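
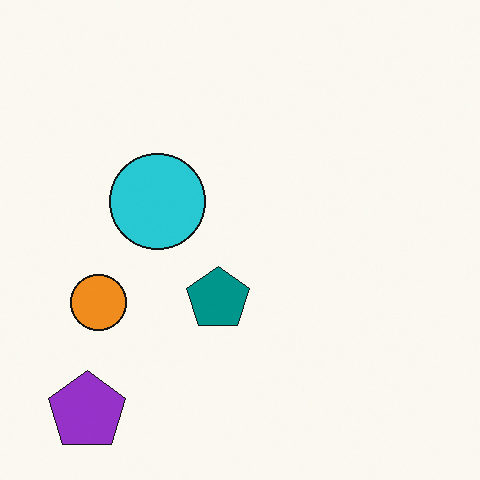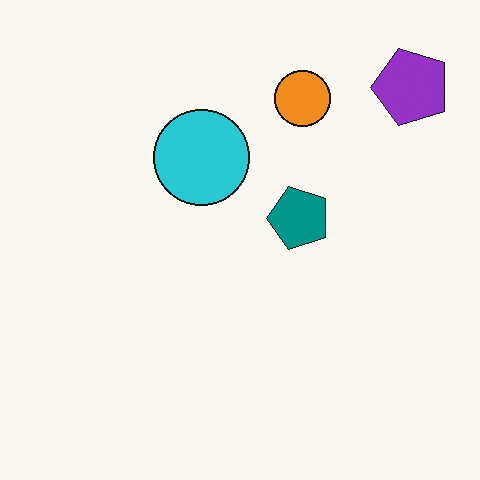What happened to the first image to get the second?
Transposed (reflected across the top-left ↔ bottom-right diagonal).

Shapes have swapped their row and column positions — what was in the top-right is now in the bottom-left — a diagonal reflection.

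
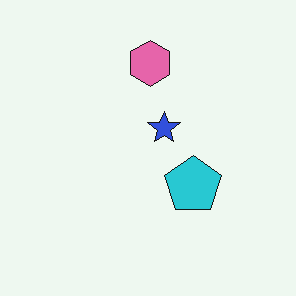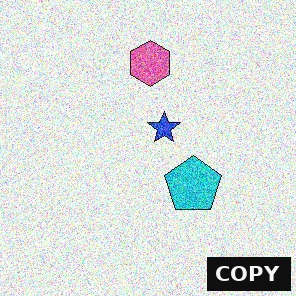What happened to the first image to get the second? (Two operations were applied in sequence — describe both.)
Degraded with strong gaussian noise, then watermarked with the text "COPY" in the lower-right corner.

Random speckle covers the whole image, including the flat background. A dark label reading "COPY" appears in the lower-right corner.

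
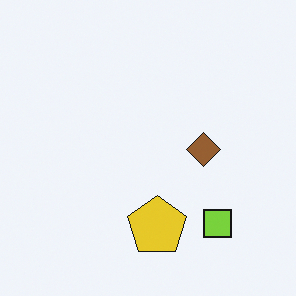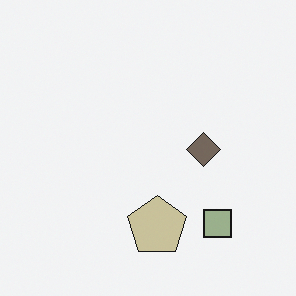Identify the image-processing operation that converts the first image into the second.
The second image is the first made much more muted (saturation change).

All colors are more muted and greyish — a global saturation change.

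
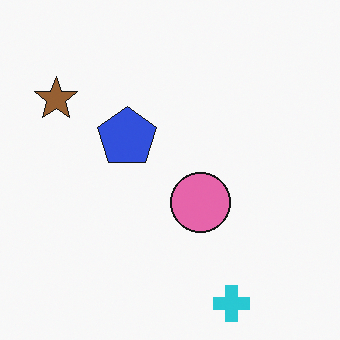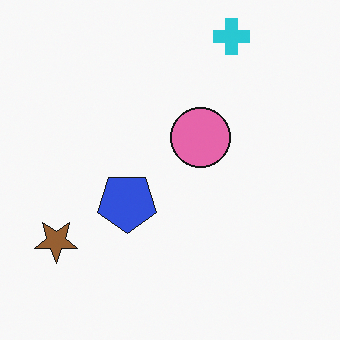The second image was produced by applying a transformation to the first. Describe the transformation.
Flipped vertically (top ↔ bottom).

The cyan cross is in the bottom-right of the first image and the top-right of the second — shapes on opposite sides of the horizontal midline have swapped in a mirror flip.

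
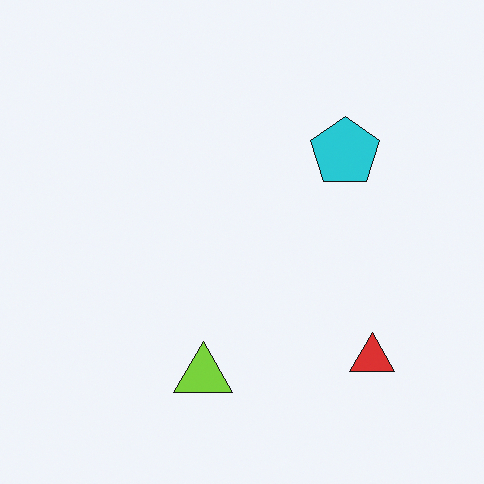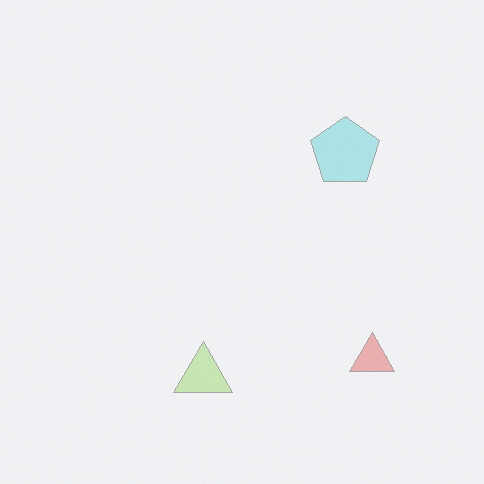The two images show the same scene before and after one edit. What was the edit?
It was washed out (contrast reduced).

Tones are pushed toward mid-grey across the whole image — a global contrast change.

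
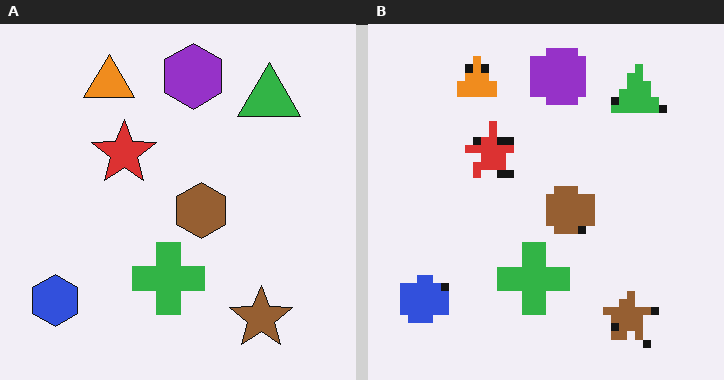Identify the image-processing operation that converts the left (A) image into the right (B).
The right (B) image is the left (A) pixelated into visible square blocks.

Shapes are reduced to large square blocks; fine edges and outlines are lost — a downscale-then-upscale (mosaic) effect.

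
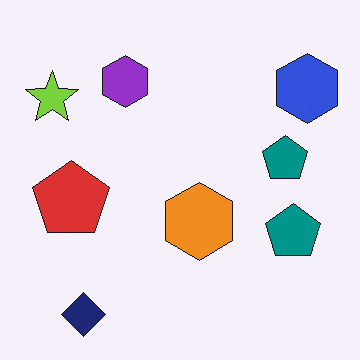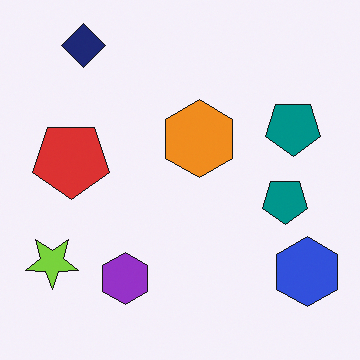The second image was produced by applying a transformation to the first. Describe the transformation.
The transformation is: flipped vertically (top ↔ bottom).

The navy diamond is in the bottom-left of the first image and the top-left of the second — shapes on opposite sides of the horizontal midline have swapped in a mirror flip.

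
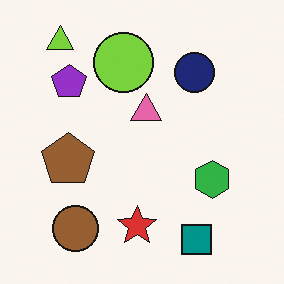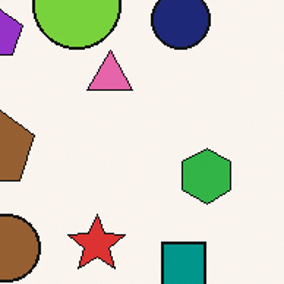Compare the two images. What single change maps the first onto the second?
It was cropped to a modestly smaller region and rescaled.

The visible shapes are larger and the field of view is narrower; shapes near the original edges may be partly or wholly outside the frame — a crop-and-rescale.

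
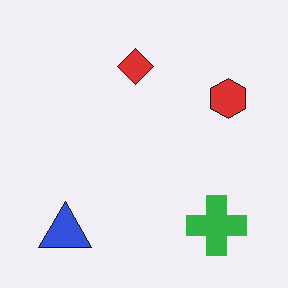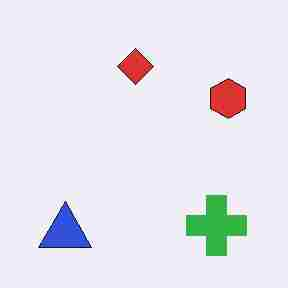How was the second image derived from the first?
The transformation is: degraded with heavy JPEG compression.

Blocky 8×8 compression artifacts appear around shape edges and the flat background shows ringing — characteristic JPEG degradation.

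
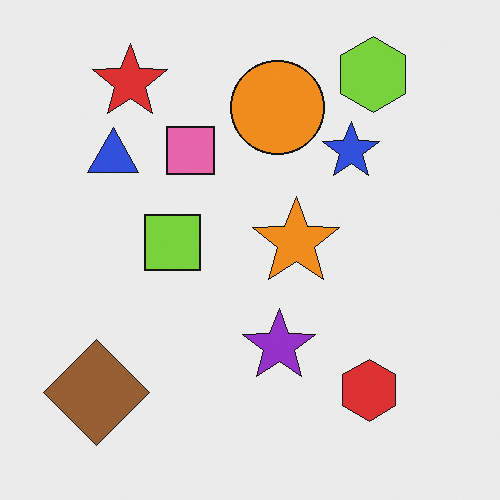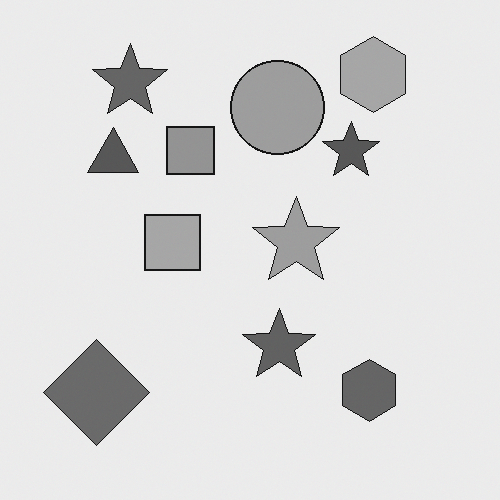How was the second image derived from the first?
Converted to grayscale.

All color is removed — every shape is now a shade of grey.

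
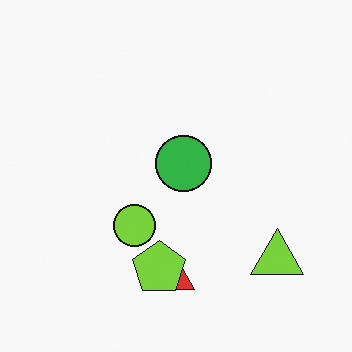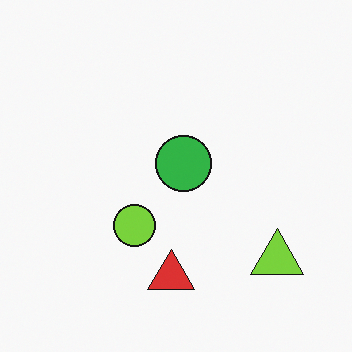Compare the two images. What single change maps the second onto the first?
This is the original image overlaid with an additional lime pentagon.

A lime pentagon appears in the first image that is absent from the second.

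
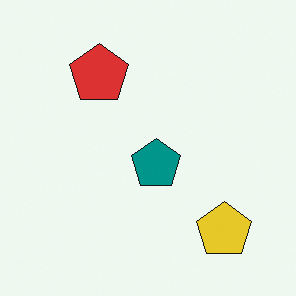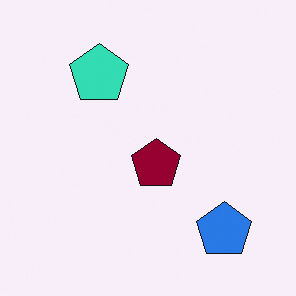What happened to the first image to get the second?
The image was hue-shifted by a large amount.

Every shape's color has rotated by the same amount around the hue wheel — a uniform hue shift.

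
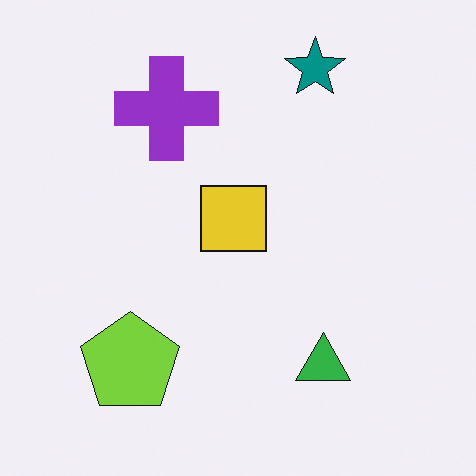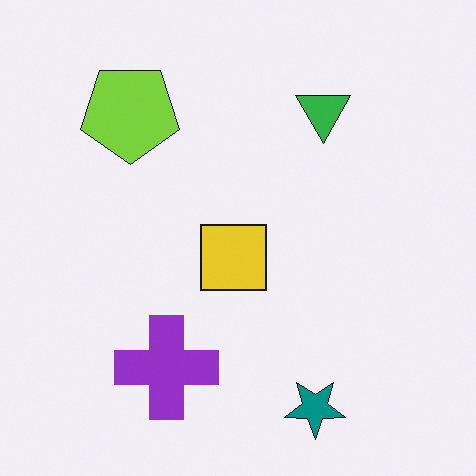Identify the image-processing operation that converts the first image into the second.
The second image is the first flipped vertically (top ↔ bottom).

The teal star is in the top of the first image and the bottom of the second — shapes on opposite sides of the horizontal midline have swapped in a mirror flip.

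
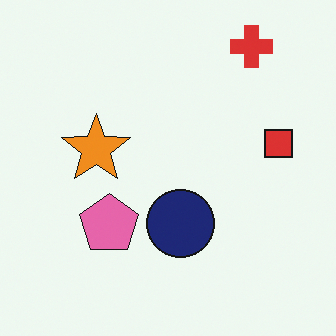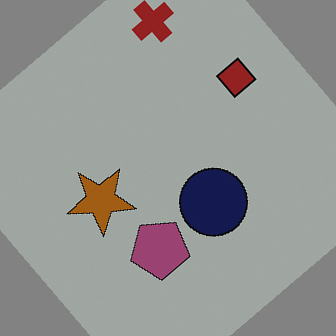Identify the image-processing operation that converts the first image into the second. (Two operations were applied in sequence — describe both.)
The transformation is: substantially darkened, then rotated counter-clockwise by a large amount — several tens of degrees.

Every pixel — background and shapes alike — is uniformly darkened. Every shape is tilted by the same angle and the image corners show triangular fill wedges — a whole-image rotation by a non-right angle.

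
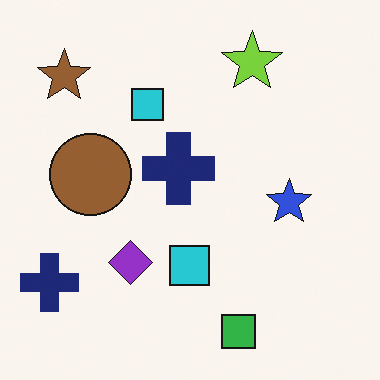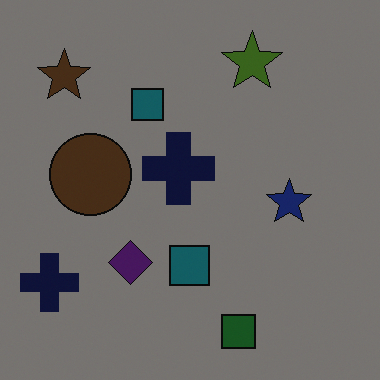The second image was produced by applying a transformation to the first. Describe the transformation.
The second image is the first substantially darkened.

Every pixel — background and shapes alike — is uniformly darkened.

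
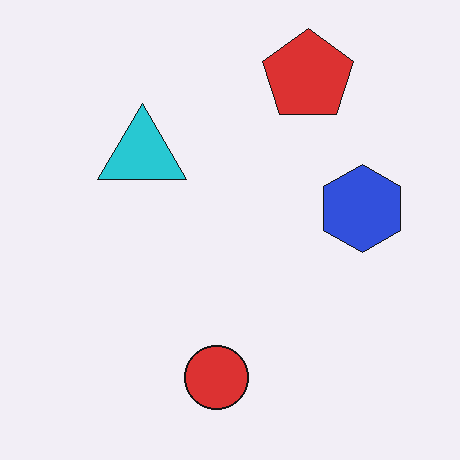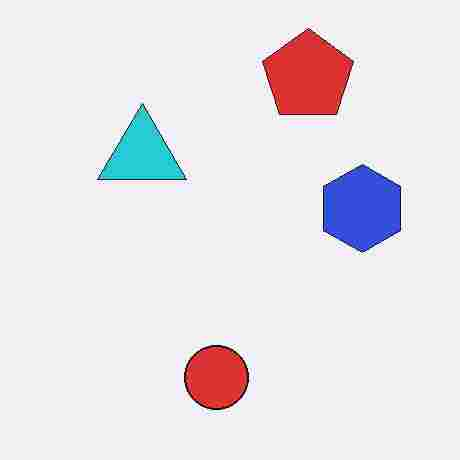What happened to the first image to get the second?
Heavily JPEG-compressed with obvious blocking artifacts.

Blocky 8×8 compression artifacts appear around shape edges and the flat background shows ringing — characteristic JPEG degradation.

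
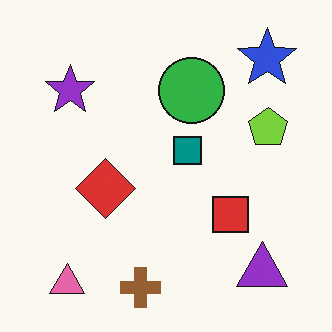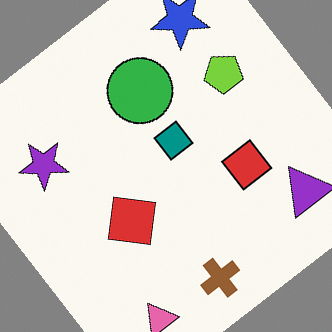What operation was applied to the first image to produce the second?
It was rotated counter-clockwise by a large amount — several tens of degrees.

Every shape is tilted by the same angle and the image corners show triangular fill wedges — a whole-image rotation by a non-right angle.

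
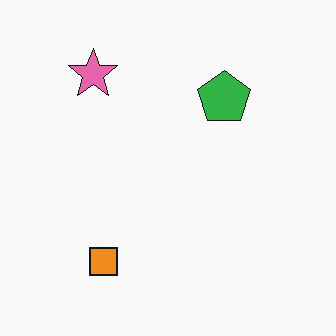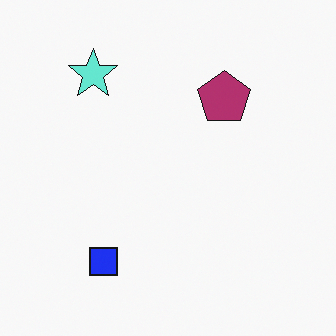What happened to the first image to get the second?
This is the original image hue-shifted through roughly half the color wheel.

Every shape's color has rotated by the same amount around the hue wheel — a uniform hue shift.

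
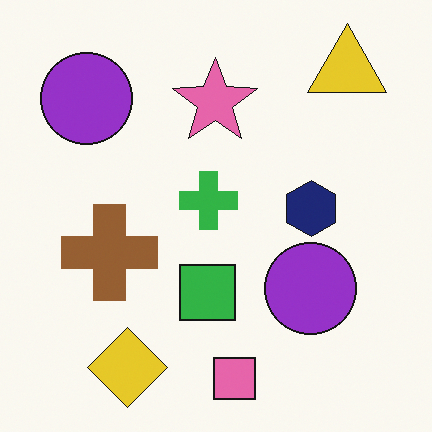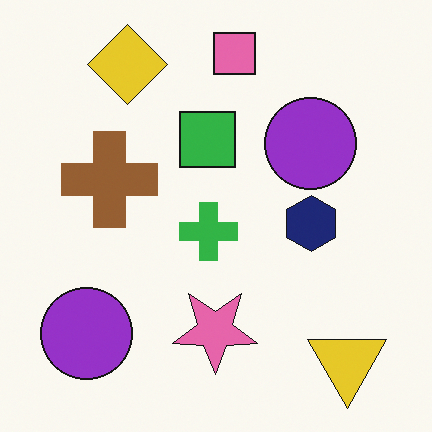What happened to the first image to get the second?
Flipped vertically (top ↔ bottom).

The pink square is in the bottom of the first image and the top of the second — shapes on opposite sides of the horizontal midline have swapped in a mirror flip.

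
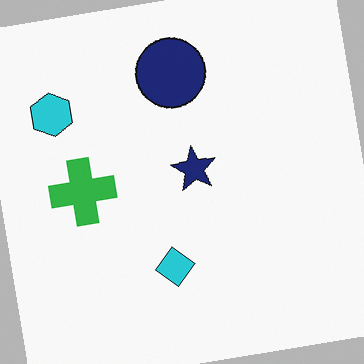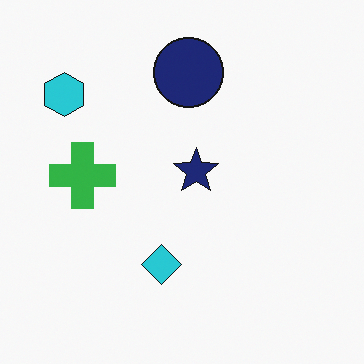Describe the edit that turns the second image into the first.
The transformation is: rotated counter-clockwise by a small amount.

Every shape is tilted by the same angle and the image corners show triangular fill wedges — a whole-image rotation by a non-right angle.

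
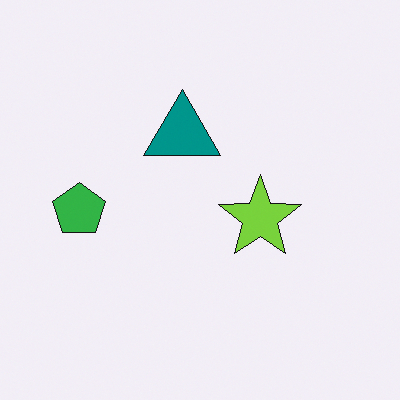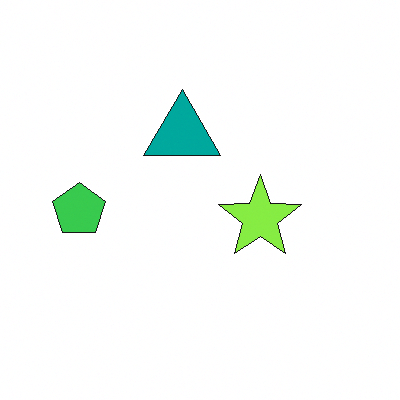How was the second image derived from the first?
The transformation is: brightened a little.

Every pixel — background and shapes alike — is uniformly brightened.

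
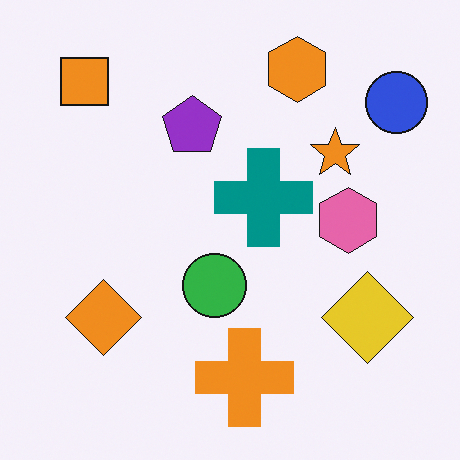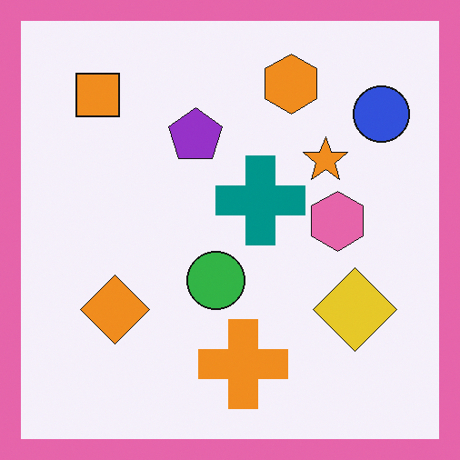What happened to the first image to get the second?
It was framed with a pink border.

A solid pink frame runs around the edge of the second image, with the content slightly shrunk inside it.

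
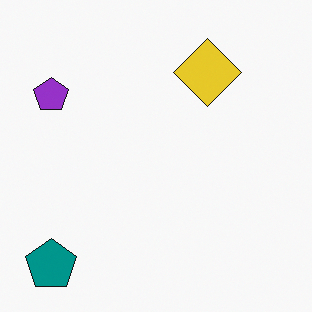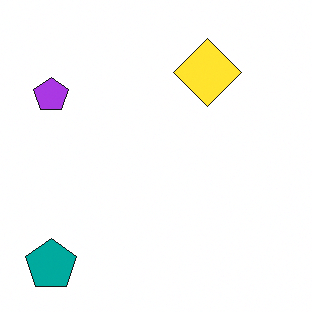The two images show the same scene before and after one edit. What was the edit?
The transformation is: slightly brightened.

Every pixel — background and shapes alike — is uniformly brightened.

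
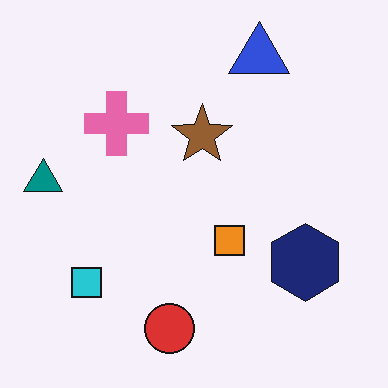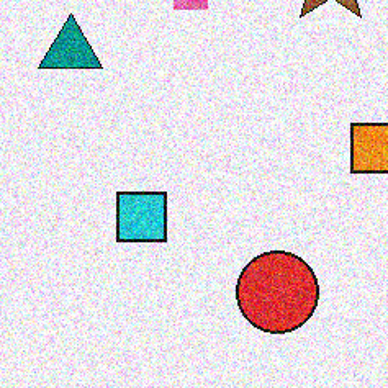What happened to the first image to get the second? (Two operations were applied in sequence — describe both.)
Degraded with heavy additive noise, then cropped tightly and scaled back up.

Random speckle covers the whole image, including the flat background. The visible shapes are larger and the field of view is narrower; shapes near the original edges may be partly or wholly outside the frame — a crop-and-rescale.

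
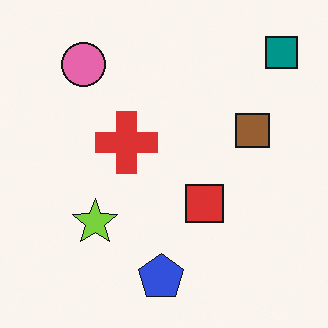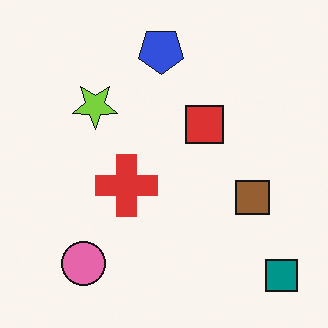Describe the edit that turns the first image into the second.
The second image is the first flipped vertically (top ↔ bottom).

The blue pentagon is in the bottom of the first image and the top of the second — shapes on opposite sides of the horizontal midline have swapped in a mirror flip.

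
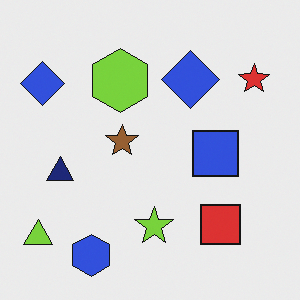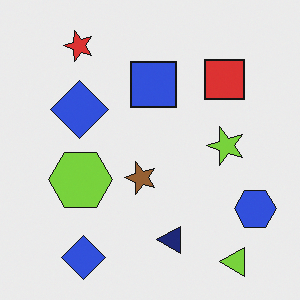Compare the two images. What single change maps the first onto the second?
It was rotated 90° counter-clockwise.

The lime triangle sits in the bottom-left of the first image and the bottom-right of the second — consistent with a whole-image 90° counter-clockwise rotation.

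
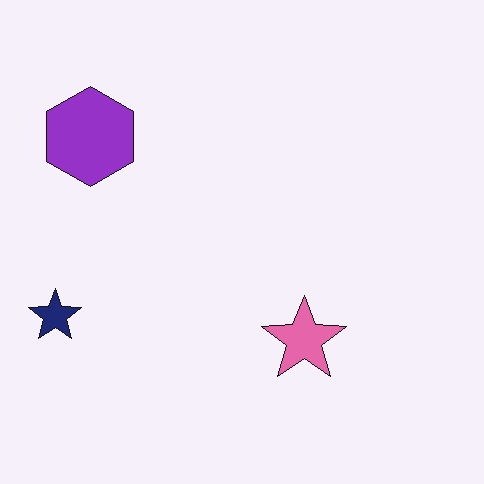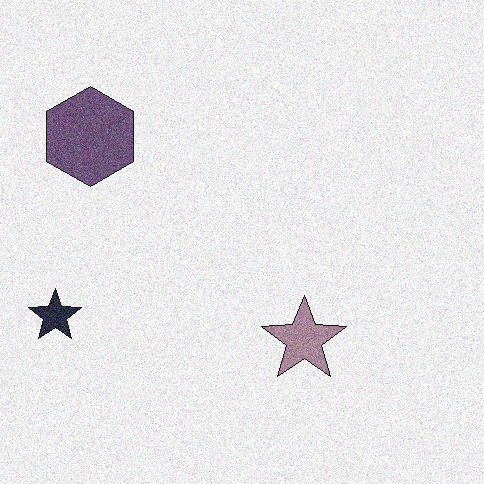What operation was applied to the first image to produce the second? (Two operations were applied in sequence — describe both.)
The image was degraded with visible gaussian noise, then made much more muted (saturation change).

Random speckle covers the whole image, including the flat background. All colors are more muted and greyish — a global saturation change.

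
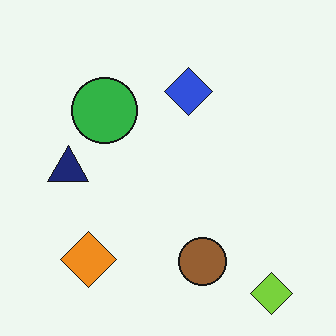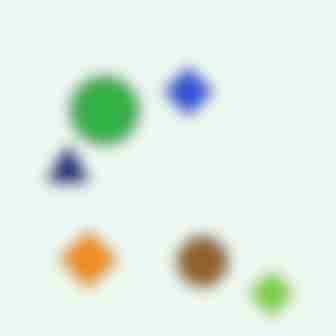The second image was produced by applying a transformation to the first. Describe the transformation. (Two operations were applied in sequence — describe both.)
The transformation is: heavily blurred, then degraded with heavy JPEG compression.

Shape edges and outlines are uniformly softened across the whole image. Blocky 8×8 compression artifacts appear around shape edges and the flat background shows ringing — characteristic JPEG degradation.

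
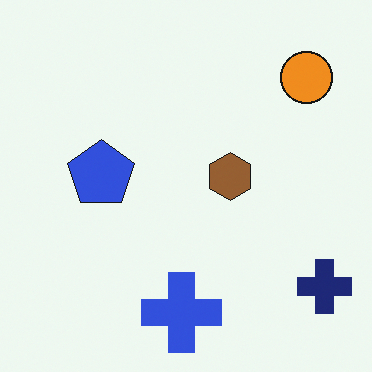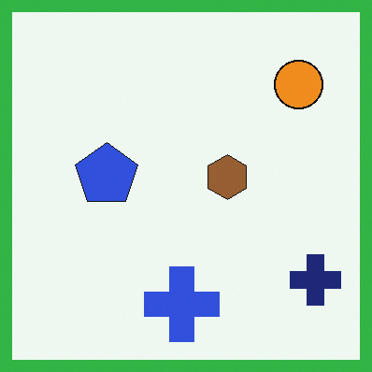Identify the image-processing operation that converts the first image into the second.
The transformation is: framed with a green border.

A solid green frame runs around the edge of the second image, with the content slightly shrunk inside it.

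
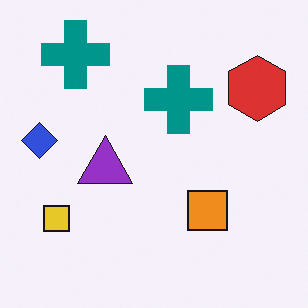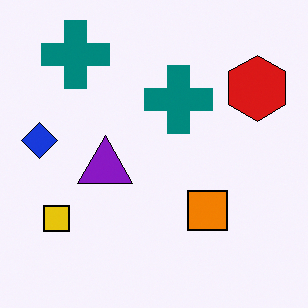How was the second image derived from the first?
The second image is the first given slightly increased contrast.

Tones are pushed away from mid-grey across the whole image — a global contrast change.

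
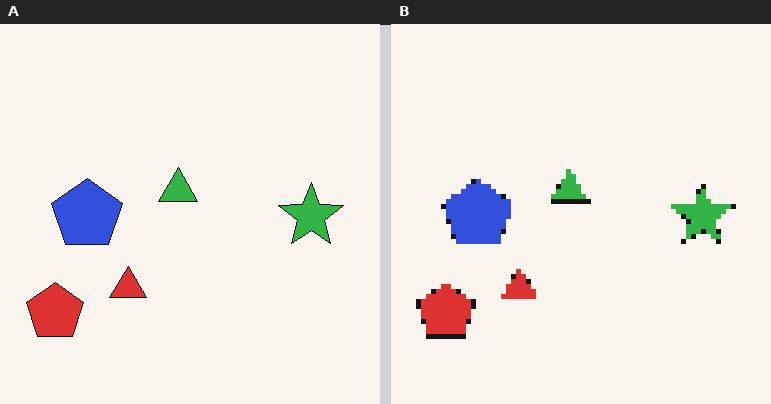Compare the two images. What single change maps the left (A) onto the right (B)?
This is the original image lightly pixelated (a mild mosaic effect).

Shapes are reduced to large square blocks; fine edges and outlines are lost — a downscale-then-upscale (mosaic) effect.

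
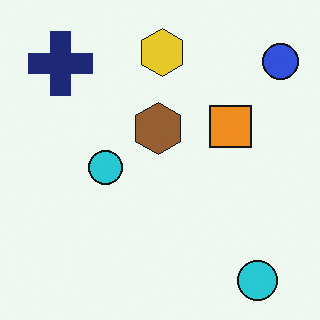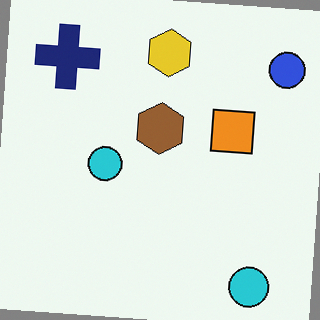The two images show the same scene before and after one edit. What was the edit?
Rotated clockwise by a small amount.

Every shape is tilted by the same angle and the image corners show triangular fill wedges — a whole-image rotation by a non-right angle.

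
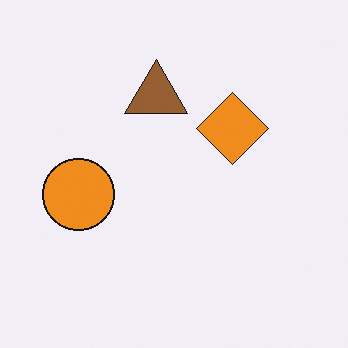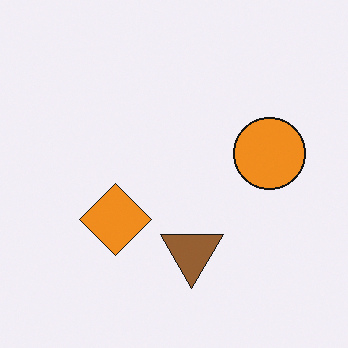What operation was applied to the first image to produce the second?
The image was rotated 180°.

The orange circle sits in the left of the first image and the right of the second — consistent with a whole-image 180° rotation.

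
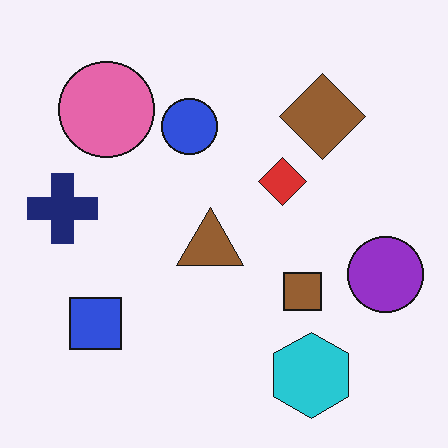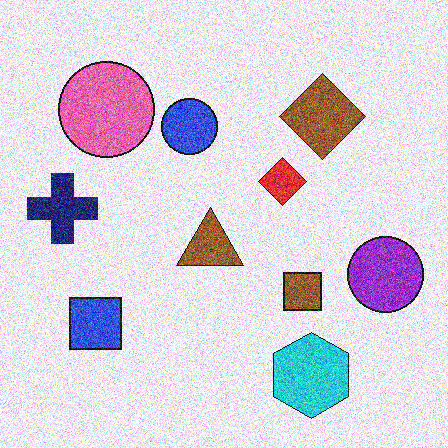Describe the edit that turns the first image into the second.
Degraded with heavy additive noise.

Random speckle covers the whole image, including the flat background.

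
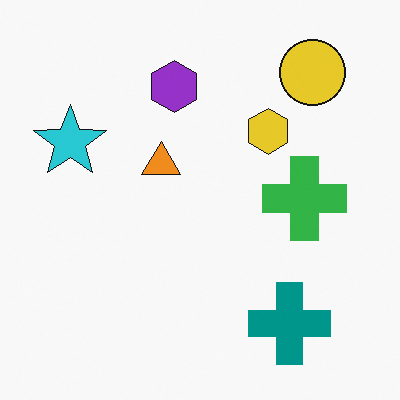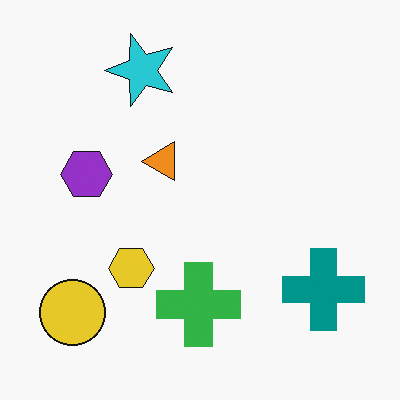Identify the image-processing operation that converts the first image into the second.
The image was transposed (reflected across the top-left ↔ bottom-right diagonal).

Shapes have swapped their row and column positions — what was in the top-right is now in the bottom-left — a diagonal reflection.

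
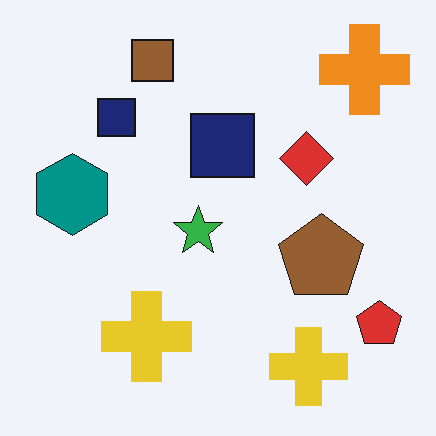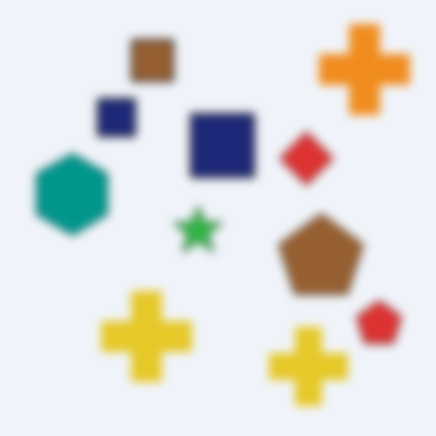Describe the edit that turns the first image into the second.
Moderately blurred.

Shape edges and outlines are uniformly softened across the whole image.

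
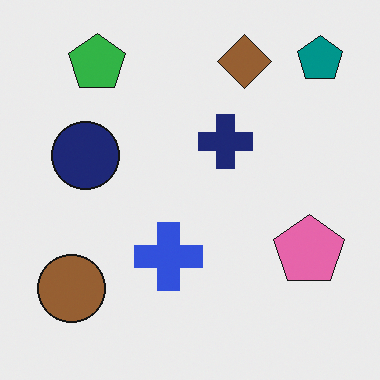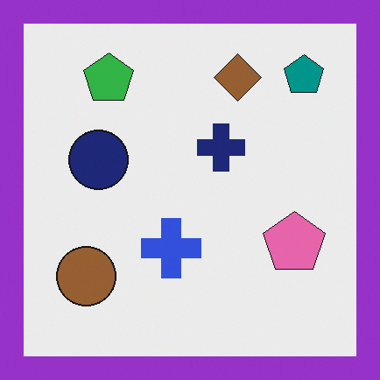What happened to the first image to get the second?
The transformation is: framed with a purple border.

A solid purple frame runs around the edge of the second image, with the content slightly shrunk inside it.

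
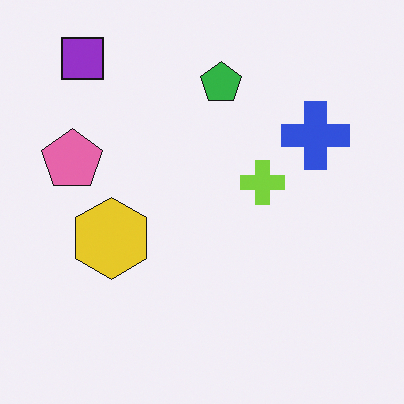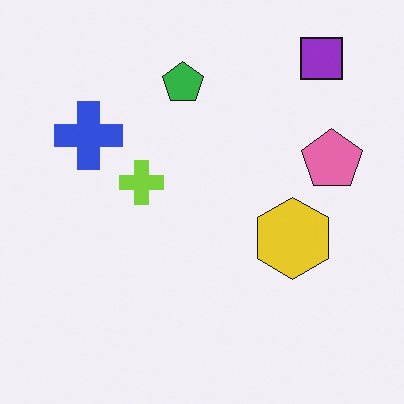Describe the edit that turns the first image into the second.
It was flipped horizontally (left ↔ right).

The pink pentagon is in the left of the first image and the right of the second — shapes on opposite sides of the vertical midline have swapped in a mirror flip.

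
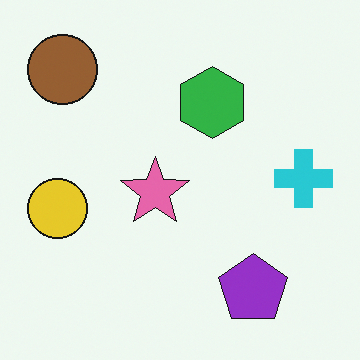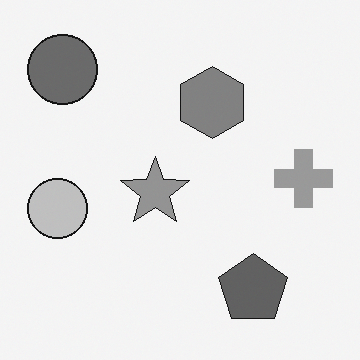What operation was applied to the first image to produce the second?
Converted to grayscale.

All color is removed — every shape is now a shade of grey.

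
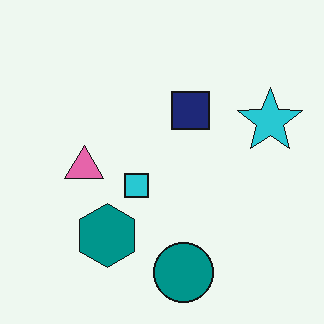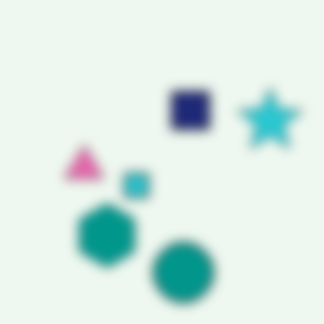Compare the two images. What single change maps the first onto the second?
Strongly gaussian-blurred.

Shape edges and outlines are uniformly softened across the whole image.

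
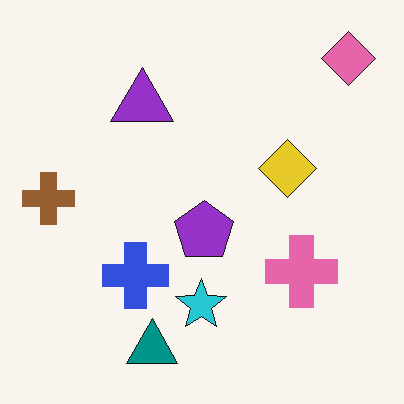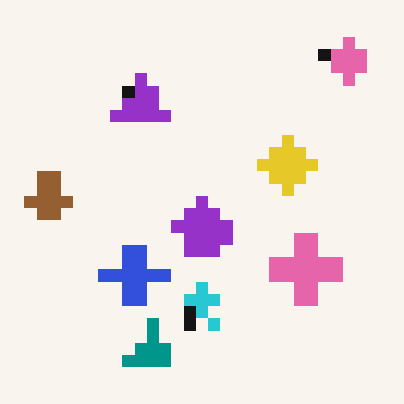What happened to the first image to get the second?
Heavily pixelated into large blocks.

Shapes are reduced to large square blocks; fine edges and outlines are lost — a downscale-then-upscale (mosaic) effect.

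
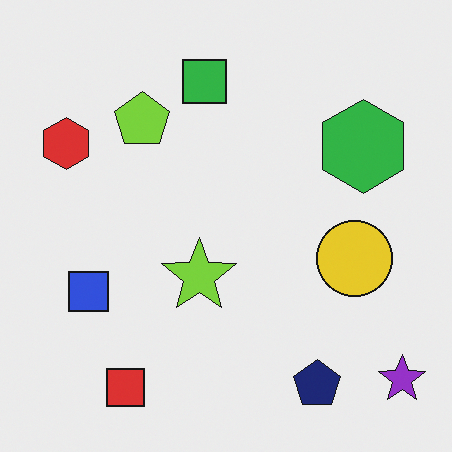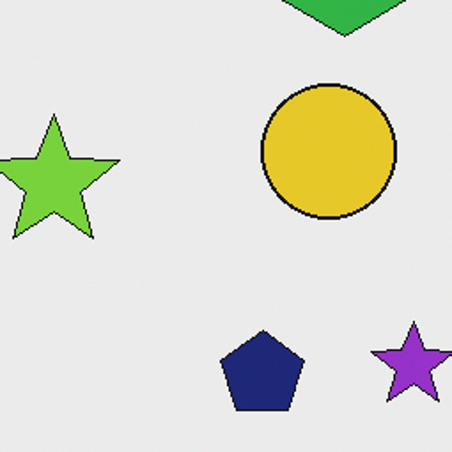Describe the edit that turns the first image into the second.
The second image is the first cropped tightly and scaled back up.

The visible shapes are larger and the field of view is narrower; shapes near the original edges may be partly or wholly outside the frame — a crop-and-rescale.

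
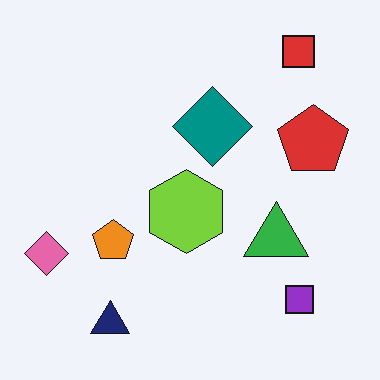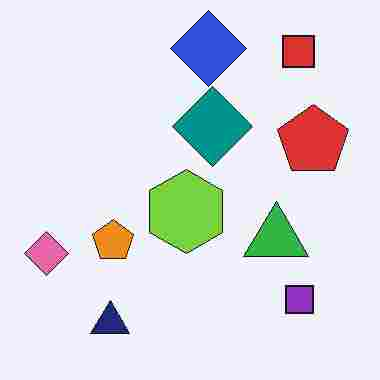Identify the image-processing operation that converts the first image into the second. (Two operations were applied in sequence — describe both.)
This is the original image heavily JPEG-compressed with obvious blocking artifacts, then overlaid with an additional blue diamond.

Blocky 8×8 compression artifacts appear around shape edges and the flat background shows ringing — characteristic JPEG degradation. A blue diamond appears in the second image that is absent from the first.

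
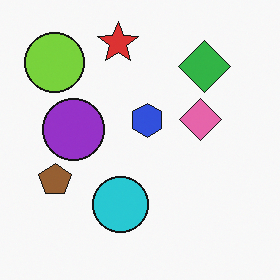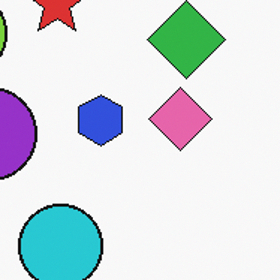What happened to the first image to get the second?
The second image is the first cropped to a modestly smaller region and rescaled.

The visible shapes are larger and the field of view is narrower; shapes near the original edges may be partly or wholly outside the frame — a crop-and-rescale.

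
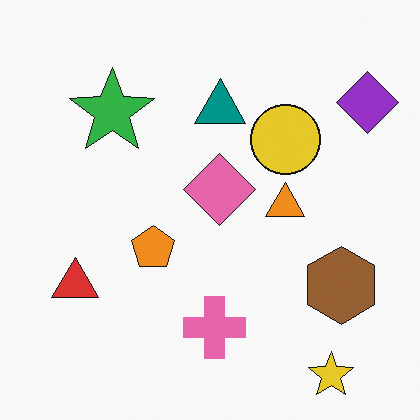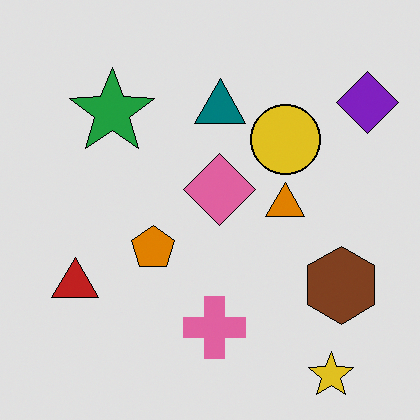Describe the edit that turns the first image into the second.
The transformation is: posterized to a reduced palette.

Each flat color has snapped to a coarser quantized level — most visibly, the near-white background has dropped to a flat grey.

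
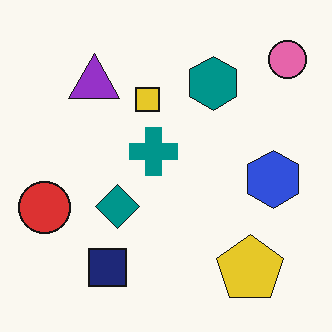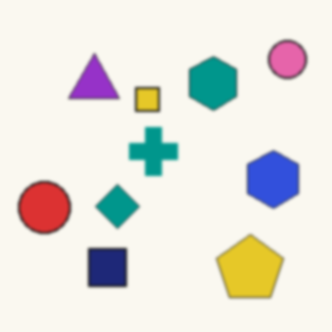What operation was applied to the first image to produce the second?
This is the original image given a subtle gaussian blur.

Shape edges and outlines are uniformly softened across the whole image.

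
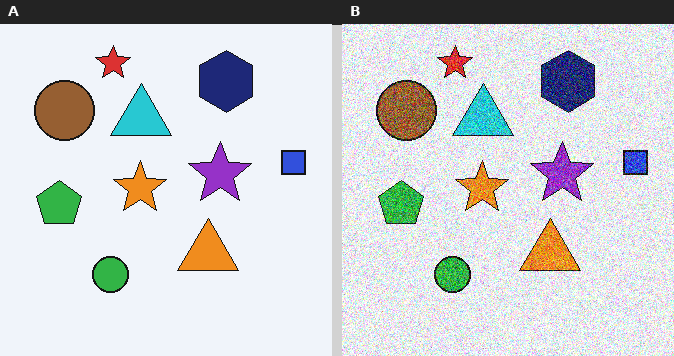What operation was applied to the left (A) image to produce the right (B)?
The right (B) image is the left (A) degraded with a thick layer of grain.

Random speckle covers the whole image, including the flat background.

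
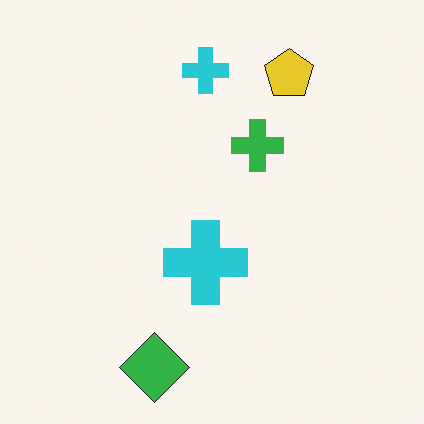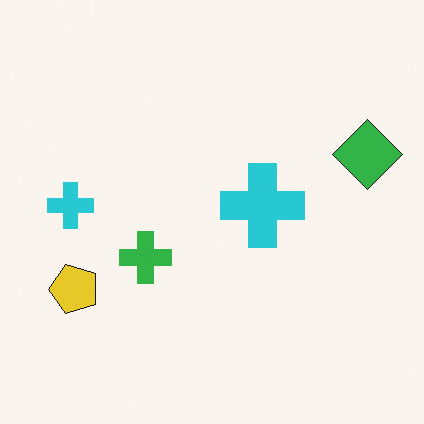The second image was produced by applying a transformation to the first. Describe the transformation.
The second image is the first transposed (reflected across the top-left ↔ bottom-right diagonal).

Shapes have swapped their row and column positions — what was in the top-right is now in the bottom-left — a diagonal reflection.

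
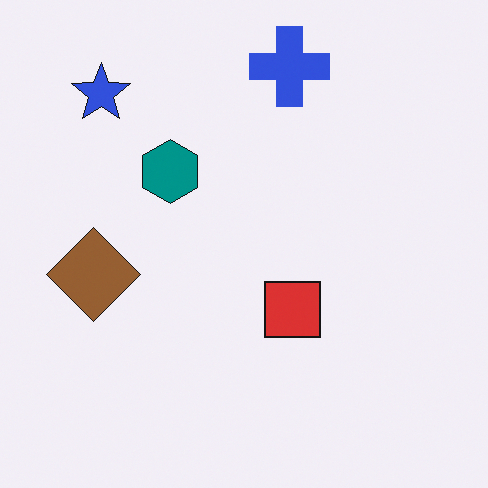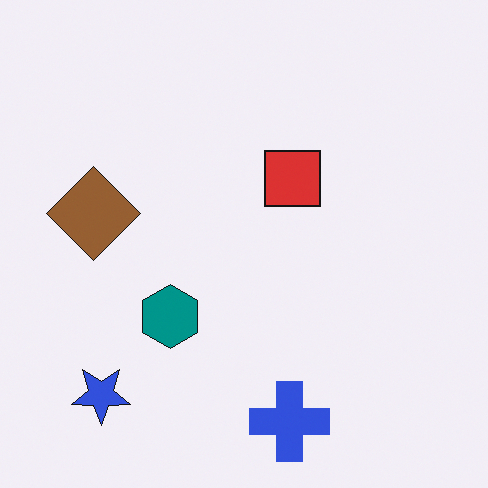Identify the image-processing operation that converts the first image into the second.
This is the original image flipped vertically (top ↔ bottom).

The blue cross is in the top of the first image and the bottom of the second — shapes on opposite sides of the horizontal midline have swapped in a mirror flip.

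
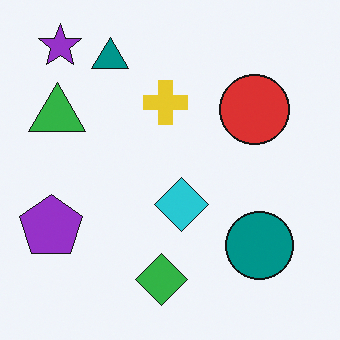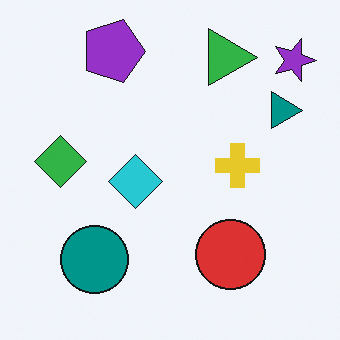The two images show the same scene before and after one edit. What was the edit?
The transformation is: rotated 90° clockwise.

The purple star sits in the top-left of the first image and the top-right of the second — consistent with a whole-image 90° clockwise rotation.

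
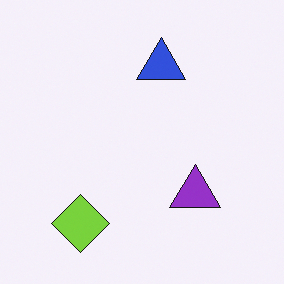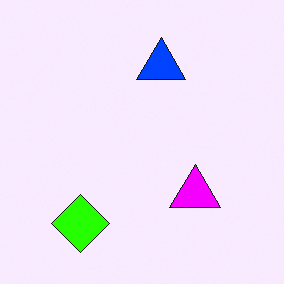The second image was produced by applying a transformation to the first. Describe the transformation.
The second image is the first made much more vivid (saturation change).

All colors are more vivid — a global saturation change.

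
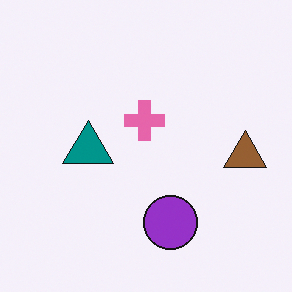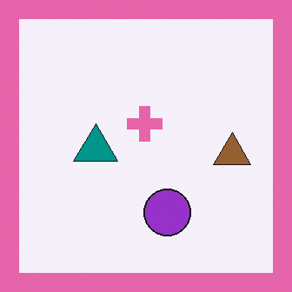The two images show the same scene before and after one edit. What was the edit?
Framed with a pink border.

A solid pink frame runs around the edge of the second image, with the content slightly shrunk inside it.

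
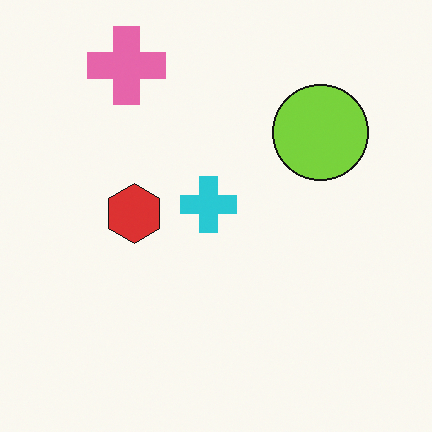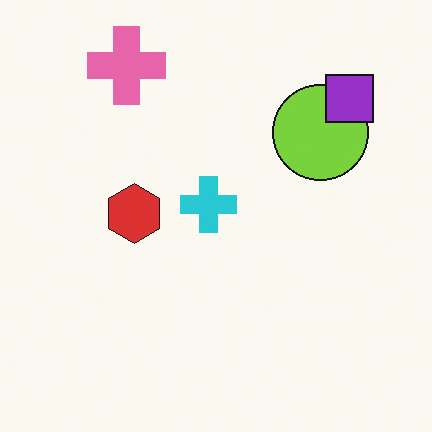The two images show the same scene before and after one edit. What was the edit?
The second image is the first overlaid with an additional purple square.

A purple square appears in the second image that is absent from the first.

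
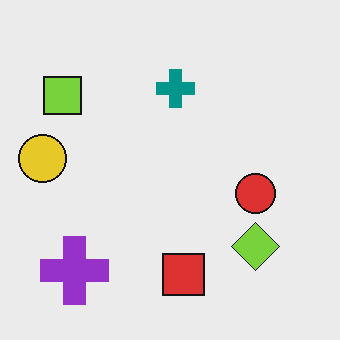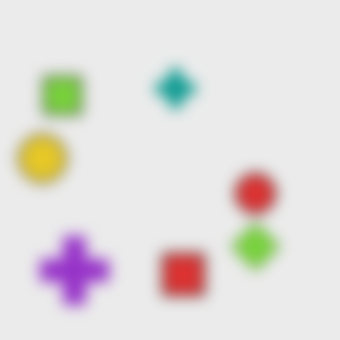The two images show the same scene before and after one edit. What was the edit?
This is the original image strongly gaussian-blurred.

Shape edges and outlines are uniformly softened across the whole image.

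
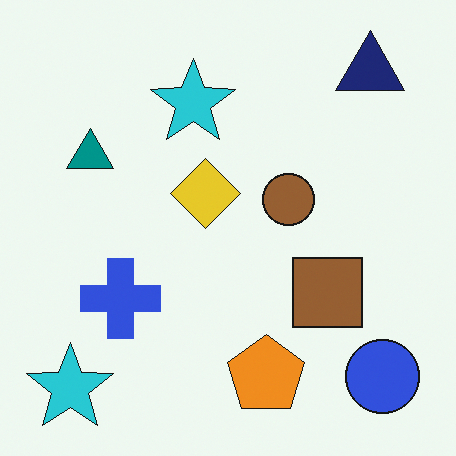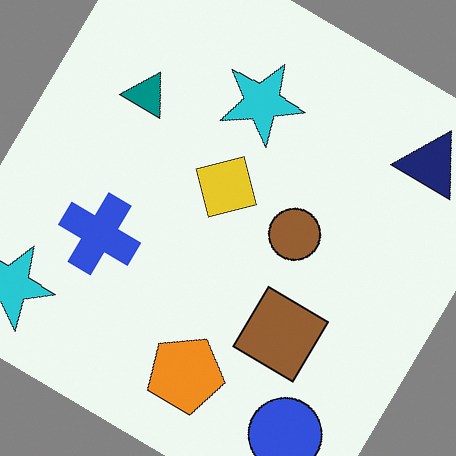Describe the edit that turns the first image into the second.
The second image is the first rotated clockwise by a large amount — several tens of degrees.

Every shape is tilted by the same angle and the image corners show triangular fill wedges — a whole-image rotation by a non-right angle.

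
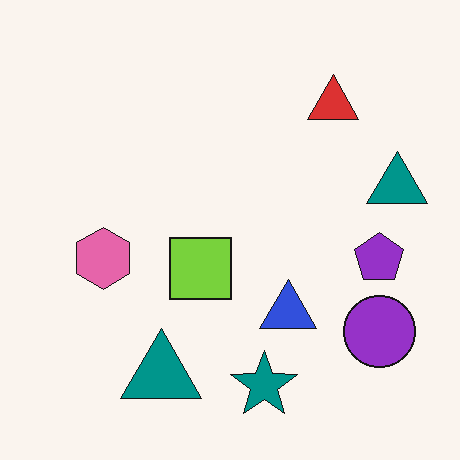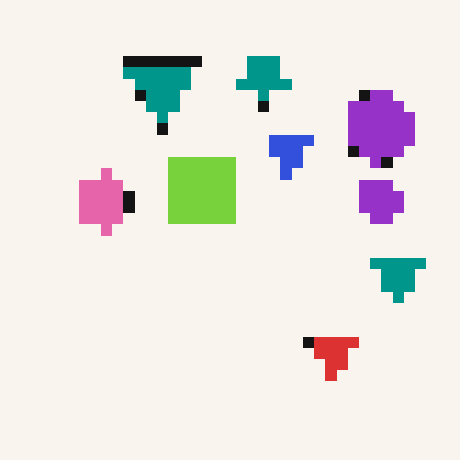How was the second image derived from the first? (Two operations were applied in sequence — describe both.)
It was flipped vertically (top ↔ bottom), then heavily pixelated into large blocks.

The teal star is in the bottom of the first image and the top of the second — shapes on opposite sides of the horizontal midline have swapped in a mirror flip. Shapes are reduced to large square blocks; fine edges and outlines are lost — a downscale-then-upscale (mosaic) effect.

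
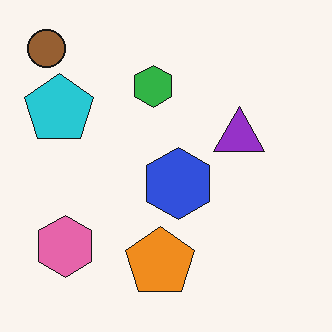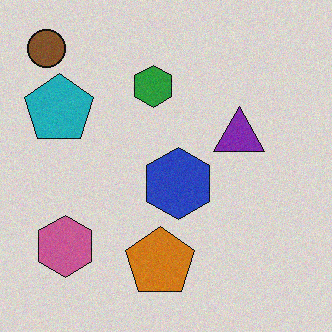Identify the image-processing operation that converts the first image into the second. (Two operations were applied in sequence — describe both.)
Darkened a little, then degraded with a light layer of grain.

Every pixel — background and shapes alike — is uniformly darkened. Random speckle covers the whole image, including the flat background.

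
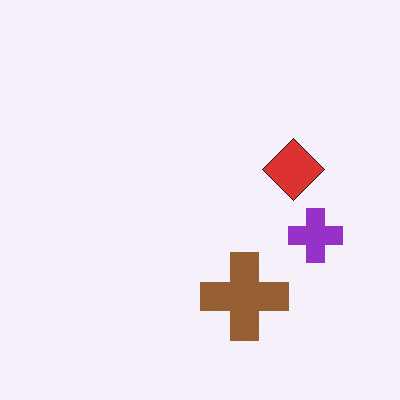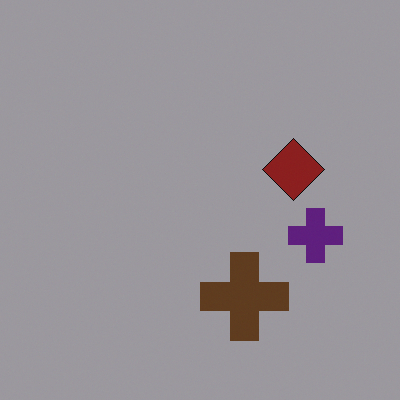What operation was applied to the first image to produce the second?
The transformation is: substantially darkened.

Every pixel — background and shapes alike — is uniformly darkened.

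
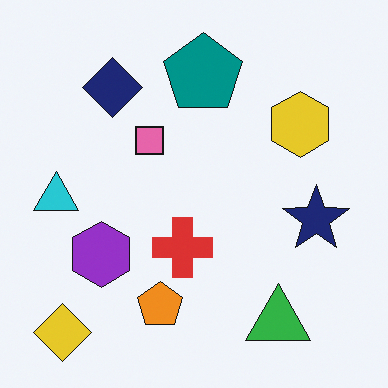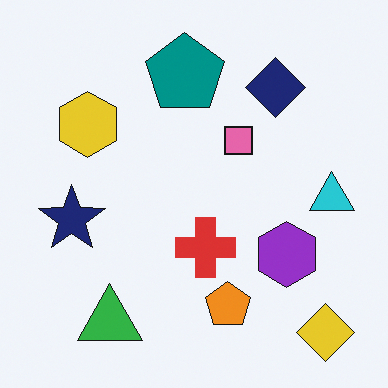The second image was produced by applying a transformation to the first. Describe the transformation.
It was flipped horizontally (left ↔ right).

The cyan triangle is in the left of the first image and the right of the second — shapes on opposite sides of the vertical midline have swapped in a mirror flip.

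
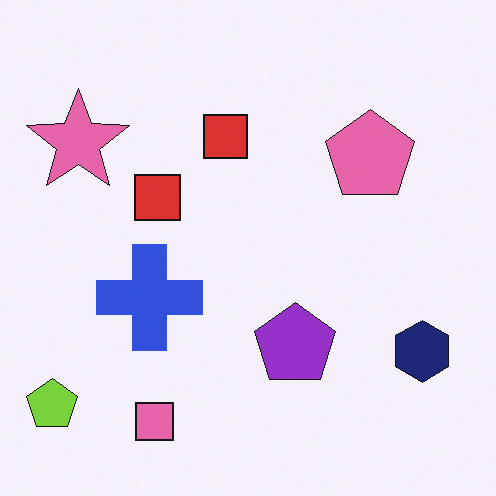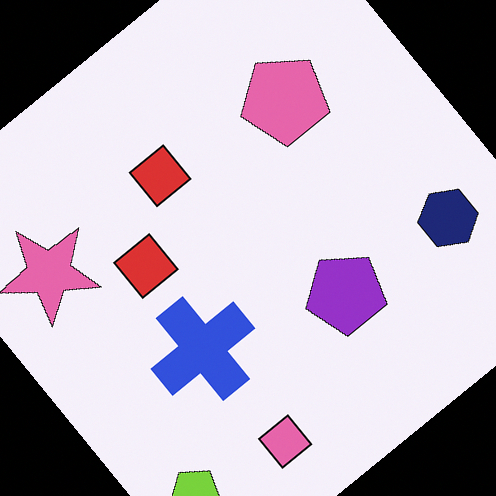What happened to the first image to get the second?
It was rotated counter-clockwise by a large amount — several tens of degrees.

Every shape is tilted by the same angle and the image corners show triangular fill wedges — a whole-image rotation by a non-right angle.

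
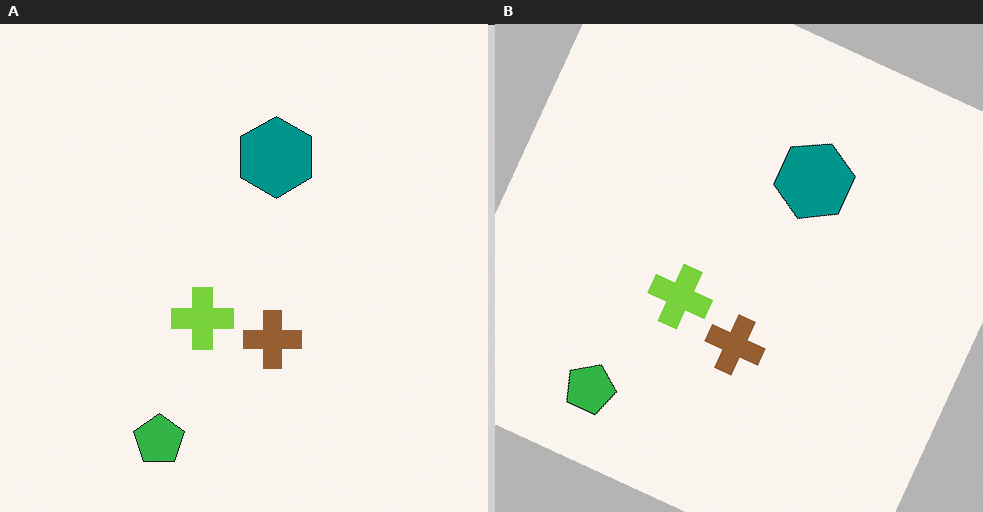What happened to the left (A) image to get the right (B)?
Rotated clockwise by a moderate amount.

Every shape is tilted by the same angle and the image corners show triangular fill wedges — a whole-image rotation by a non-right angle.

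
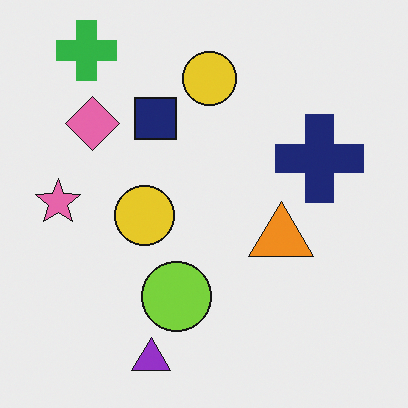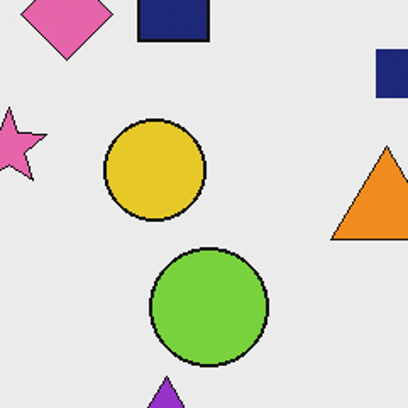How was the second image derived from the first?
Cropped tightly and scaled back up.

The visible shapes are larger and the field of view is narrower; shapes near the original edges may be partly or wholly outside the frame — a crop-and-rescale.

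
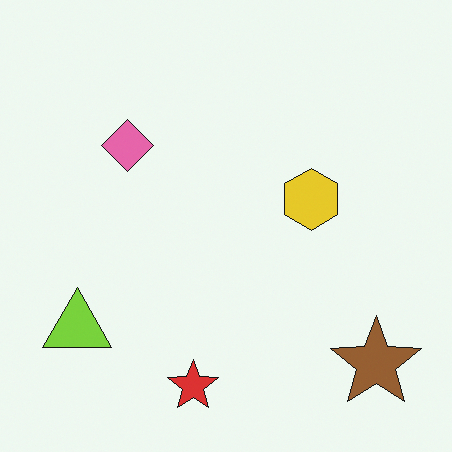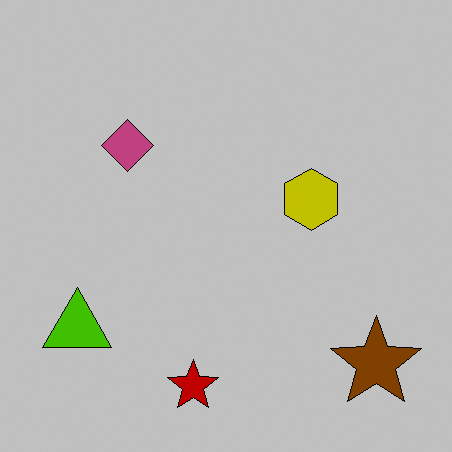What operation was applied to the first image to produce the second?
This is the original image aggressively posterized.

Each flat color has snapped to a coarser quantized level — most visibly, the near-white background has dropped to a flat grey.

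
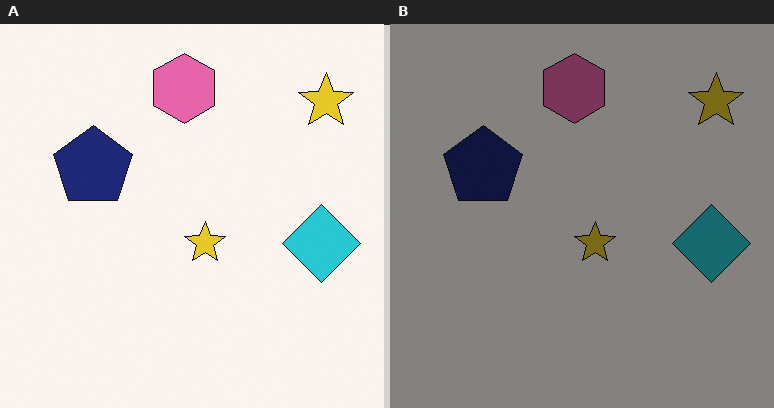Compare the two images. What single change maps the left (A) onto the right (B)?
This is the original image substantially darkened.

Every pixel — background and shapes alike — is uniformly darkened.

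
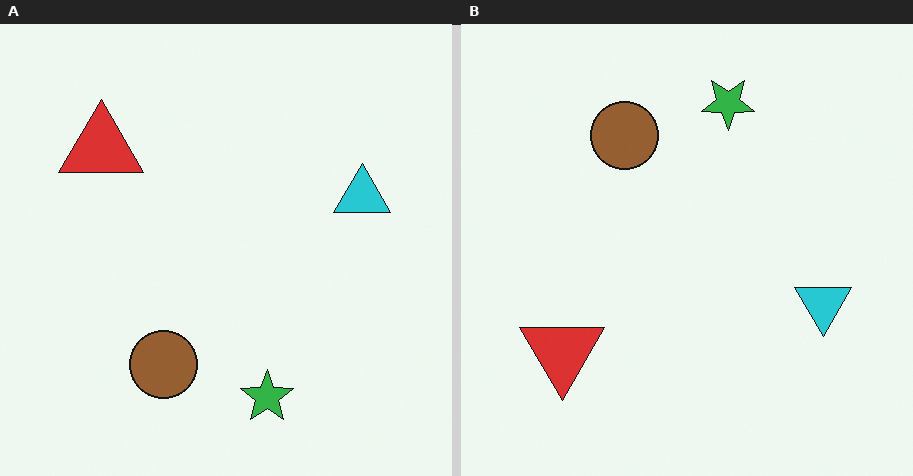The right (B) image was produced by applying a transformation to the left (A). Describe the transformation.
The image was flipped vertically (top ↔ bottom).

The green star is in the bottom of the left (A) image and the top of the right (B) — shapes on opposite sides of the horizontal midline have swapped in a mirror flip.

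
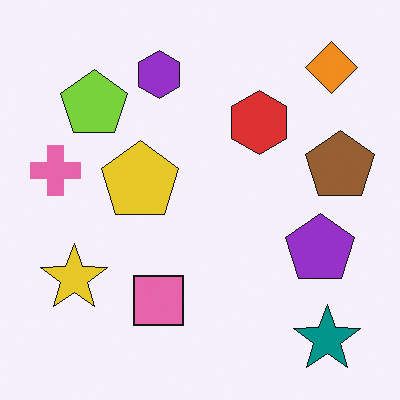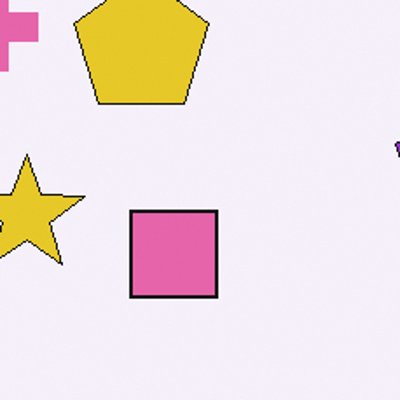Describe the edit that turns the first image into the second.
The second image is the first cropped to a noticeably smaller region and rescaled.

The visible shapes are larger and the field of view is narrower; shapes near the original edges may be partly or wholly outside the frame — a crop-and-rescale.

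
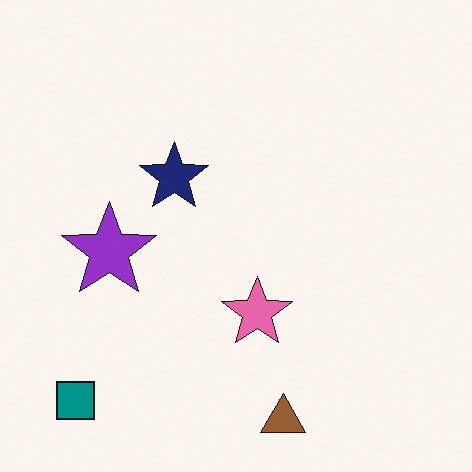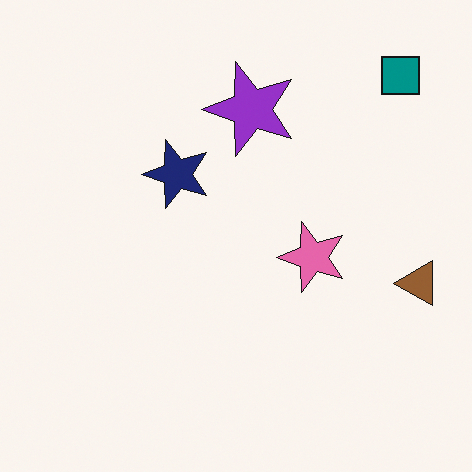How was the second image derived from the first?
It was transposed (reflected across the top-left ↔ bottom-right diagonal).

Shapes have swapped their row and column positions — what was in the top-right is now in the bottom-left — a diagonal reflection.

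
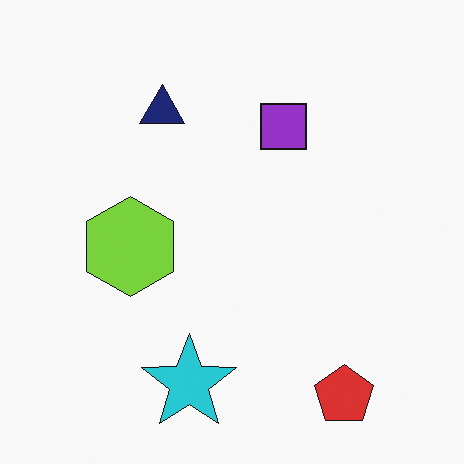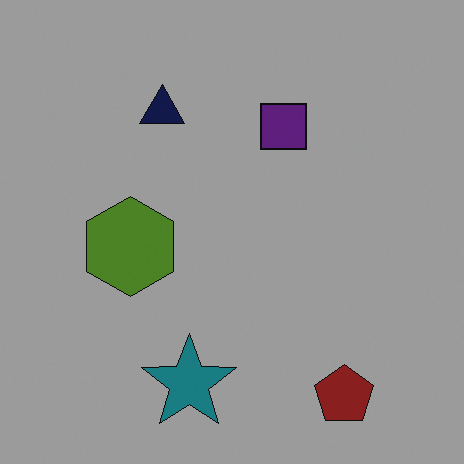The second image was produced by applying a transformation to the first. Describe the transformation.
The image was substantially darkened.

Every pixel — background and shapes alike — is uniformly darkened.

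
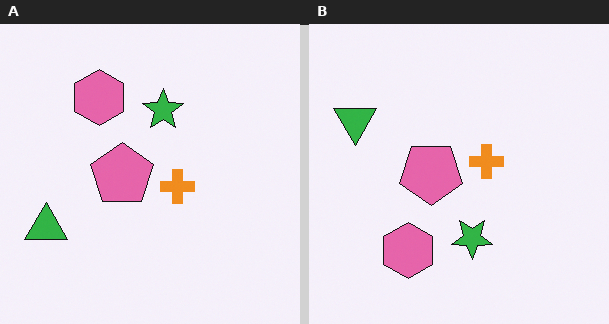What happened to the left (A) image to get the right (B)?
The right (B) image is the left (A) flipped vertically (top ↔ bottom).

The pink hexagon is in the top-left of the left (A) image and the bottom-left of the right (B) — shapes on opposite sides of the horizontal midline have swapped in a mirror flip.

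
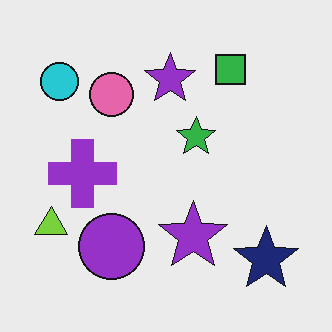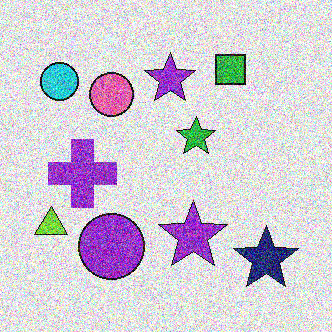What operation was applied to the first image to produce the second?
The image was degraded with a thick layer of grain.

Random speckle covers the whole image, including the flat background.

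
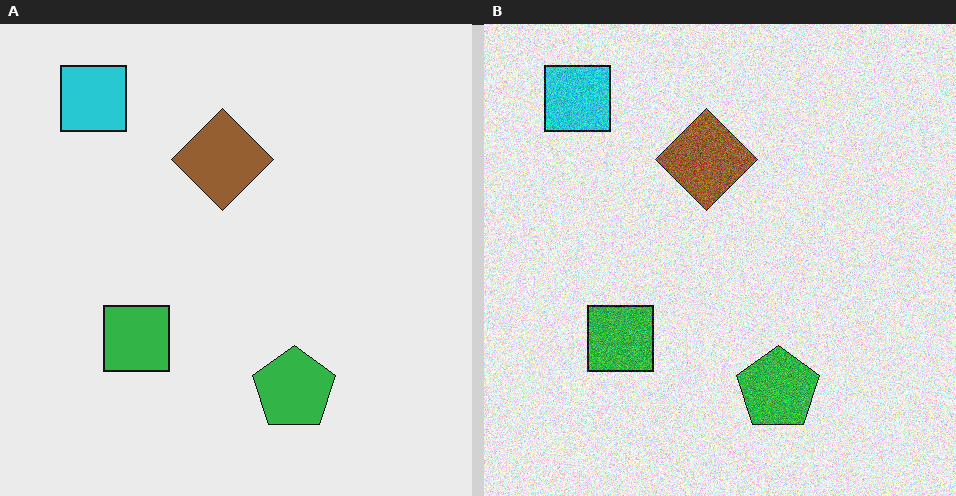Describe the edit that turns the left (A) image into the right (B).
The transformation is: degraded with moderate additive noise.

Random speckle covers the whole image, including the flat background.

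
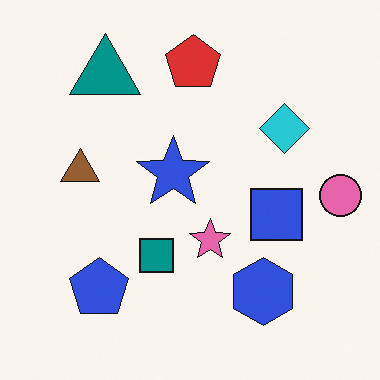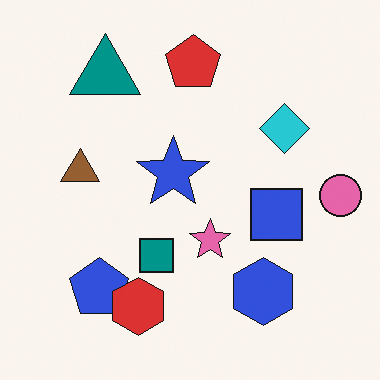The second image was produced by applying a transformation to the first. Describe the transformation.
It was overlaid with an additional red hexagon.

A red hexagon appears in the second image that is absent from the first.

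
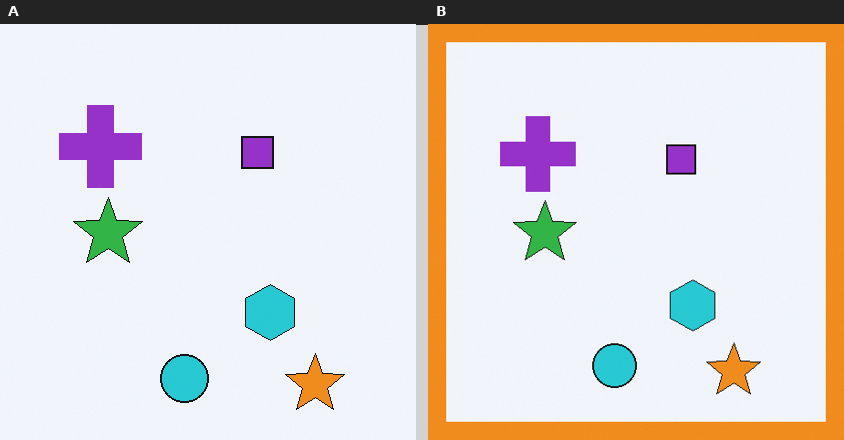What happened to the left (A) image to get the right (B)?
This is the original image framed with a orange border.

A solid orange frame runs around the edge of the right (B) image, with the content slightly shrunk inside it.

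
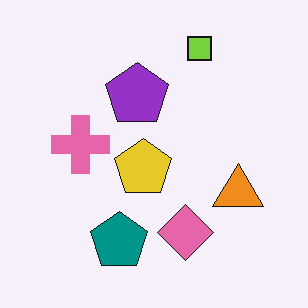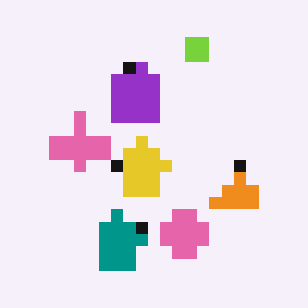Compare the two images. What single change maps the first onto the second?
The image was coarsely pixelated.

Shapes are reduced to large square blocks; fine edges and outlines are lost — a downscale-then-upscale (mosaic) effect.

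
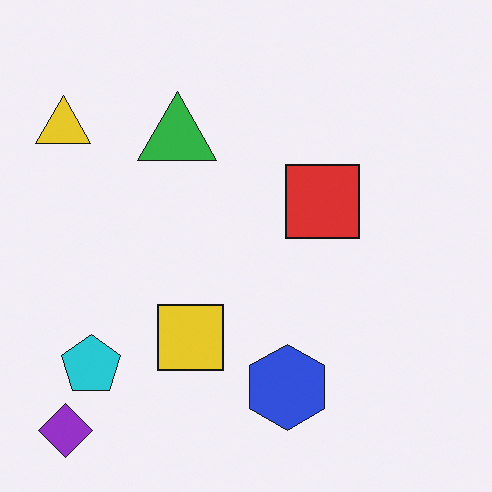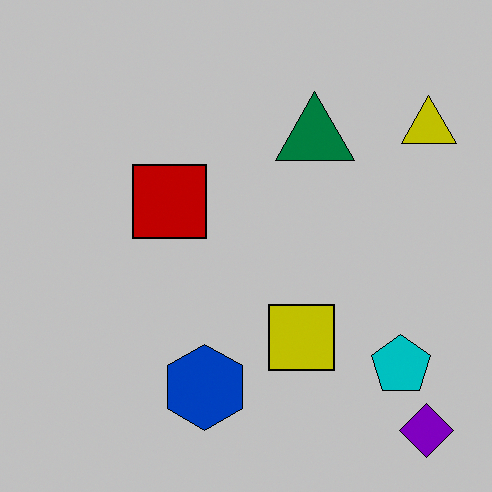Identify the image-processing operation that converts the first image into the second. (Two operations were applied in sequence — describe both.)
Flipped horizontally (left ↔ right), then aggressively posterized.

The yellow triangle is in the top-left of the first image and the top-right of the second — shapes on opposite sides of the vertical midline have swapped in a mirror flip. Each flat color has snapped to a coarser quantized level — most visibly, the near-white background has dropped to a flat grey.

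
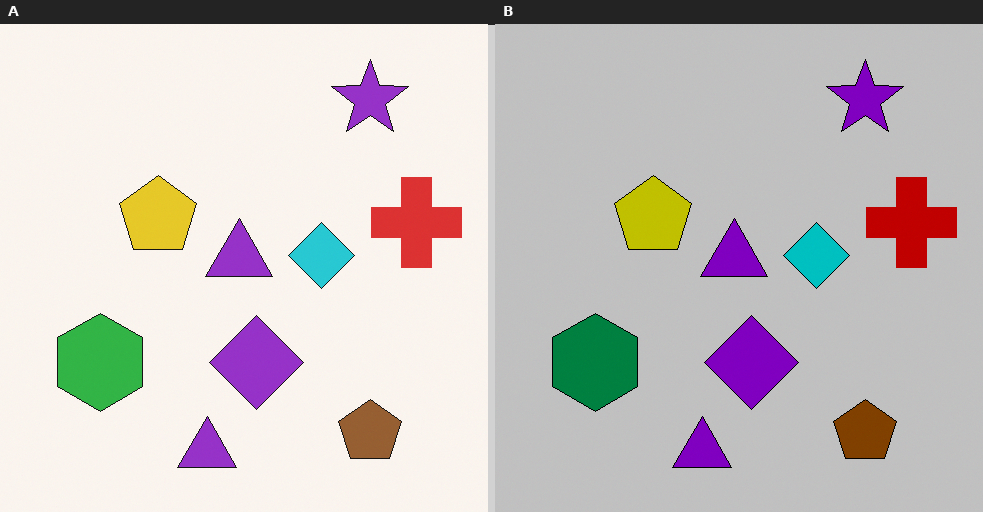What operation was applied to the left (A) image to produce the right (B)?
This is the original image aggressively posterized.

Each flat color has snapped to a coarser quantized level — most visibly, the near-white background has dropped to a flat grey.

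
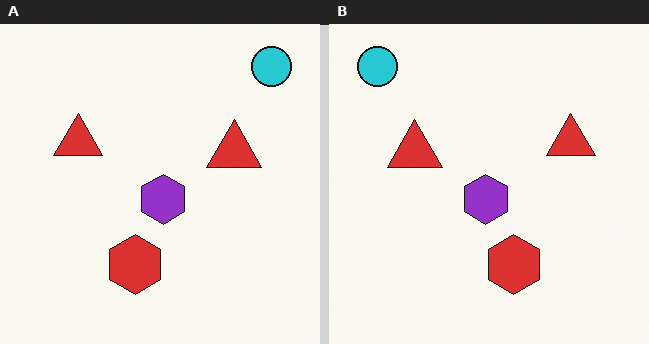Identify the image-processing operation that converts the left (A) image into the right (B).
Flipped horizontally (left ↔ right).

The cyan circle is in the top-right of the left (A) image and the top-left of the right (B) — shapes on opposite sides of the vertical midline have swapped in a mirror flip.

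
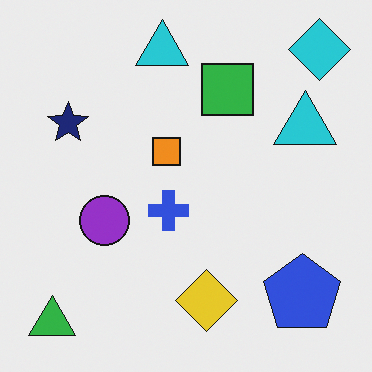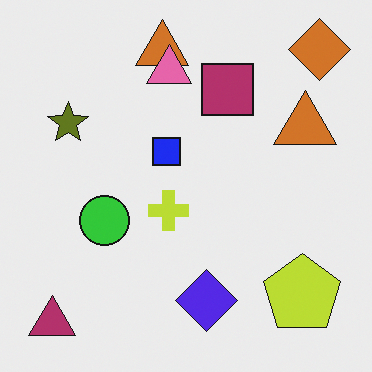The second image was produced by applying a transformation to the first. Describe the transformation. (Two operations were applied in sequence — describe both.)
The second image is the first hue-shifted by a large amount, then overlaid with an additional pink triangle.

Every shape's color has rotated by the same amount around the hue wheel — a uniform hue shift. A pink triangle appears in the second image that is absent from the first.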